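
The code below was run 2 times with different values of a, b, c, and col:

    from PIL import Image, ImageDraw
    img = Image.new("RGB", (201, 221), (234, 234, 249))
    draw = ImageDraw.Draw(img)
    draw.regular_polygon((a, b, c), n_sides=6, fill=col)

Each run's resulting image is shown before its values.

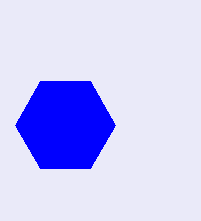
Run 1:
a = 65, b = 125, c = 50, col = 'blue'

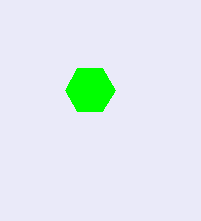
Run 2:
a = 90
b = 90
c = 25
col = 'lime'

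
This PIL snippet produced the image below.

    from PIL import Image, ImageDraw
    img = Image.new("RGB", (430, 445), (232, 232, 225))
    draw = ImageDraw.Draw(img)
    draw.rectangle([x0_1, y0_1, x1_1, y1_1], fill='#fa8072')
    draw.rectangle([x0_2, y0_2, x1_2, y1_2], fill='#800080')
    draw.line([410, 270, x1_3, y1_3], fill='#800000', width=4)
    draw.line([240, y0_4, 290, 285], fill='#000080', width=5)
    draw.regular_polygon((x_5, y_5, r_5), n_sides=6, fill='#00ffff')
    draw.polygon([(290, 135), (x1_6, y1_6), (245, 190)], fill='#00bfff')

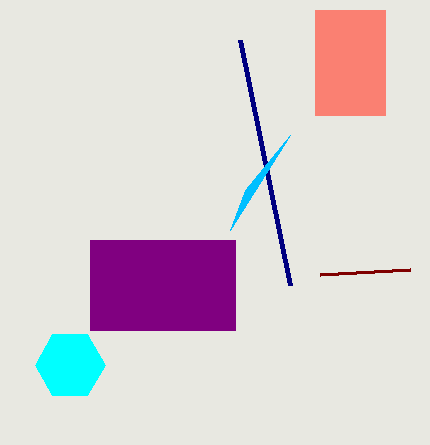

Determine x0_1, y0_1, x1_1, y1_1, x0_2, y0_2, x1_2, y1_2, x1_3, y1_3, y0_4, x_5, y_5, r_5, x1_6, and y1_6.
x0_1 = 315
y0_1 = 10
x1_1 = 385
y1_1 = 115
x0_2 = 90
y0_2 = 240
x1_2 = 235
y1_2 = 330
x1_3 = 320
y1_3 = 275
y0_4 = 40
x_5 = 70
y_5 = 365
r_5 = 35
x1_6 = 230
y1_6 = 230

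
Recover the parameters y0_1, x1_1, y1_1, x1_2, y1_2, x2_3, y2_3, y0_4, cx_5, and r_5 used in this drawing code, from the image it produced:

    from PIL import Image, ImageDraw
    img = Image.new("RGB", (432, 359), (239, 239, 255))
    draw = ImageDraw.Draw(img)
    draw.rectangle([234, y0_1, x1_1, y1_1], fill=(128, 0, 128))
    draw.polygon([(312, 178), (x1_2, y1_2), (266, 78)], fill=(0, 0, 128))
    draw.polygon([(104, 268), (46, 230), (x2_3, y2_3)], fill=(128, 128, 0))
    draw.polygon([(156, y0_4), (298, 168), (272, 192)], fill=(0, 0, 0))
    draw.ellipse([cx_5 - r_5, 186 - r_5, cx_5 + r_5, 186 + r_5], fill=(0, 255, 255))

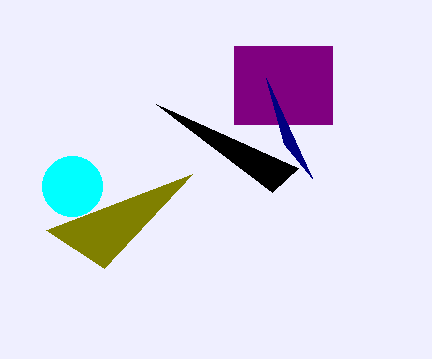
y0_1 = 46; x1_1 = 332; y1_1 = 124; x1_2 = 284; y1_2 = 144; x2_3 = 192; y2_3 = 174; y0_4 = 104; cx_5 = 72; r_5 = 30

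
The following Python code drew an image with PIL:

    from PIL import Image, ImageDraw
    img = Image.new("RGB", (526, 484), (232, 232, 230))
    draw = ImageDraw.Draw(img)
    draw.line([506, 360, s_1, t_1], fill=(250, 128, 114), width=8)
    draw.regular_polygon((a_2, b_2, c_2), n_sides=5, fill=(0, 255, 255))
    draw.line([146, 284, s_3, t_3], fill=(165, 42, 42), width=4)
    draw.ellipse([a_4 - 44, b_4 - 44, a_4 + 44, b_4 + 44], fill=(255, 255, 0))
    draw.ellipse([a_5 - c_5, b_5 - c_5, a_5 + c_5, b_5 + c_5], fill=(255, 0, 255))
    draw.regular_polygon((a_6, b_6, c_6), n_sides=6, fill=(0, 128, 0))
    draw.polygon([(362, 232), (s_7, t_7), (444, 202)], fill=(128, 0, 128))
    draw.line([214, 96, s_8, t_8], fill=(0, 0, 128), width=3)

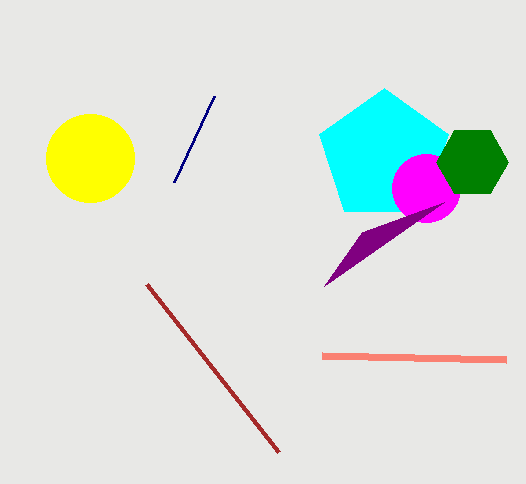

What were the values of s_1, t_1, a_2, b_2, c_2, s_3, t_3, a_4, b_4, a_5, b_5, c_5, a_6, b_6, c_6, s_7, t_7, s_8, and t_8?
s_1 = 322, t_1 = 356, a_2 = 384, b_2 = 156, c_2 = 68, s_3 = 278, t_3 = 452, a_4 = 90, b_4 = 158, a_5 = 426, b_5 = 188, c_5 = 34, a_6 = 472, b_6 = 162, c_6 = 36, s_7 = 324, t_7 = 286, s_8 = 174, t_8 = 182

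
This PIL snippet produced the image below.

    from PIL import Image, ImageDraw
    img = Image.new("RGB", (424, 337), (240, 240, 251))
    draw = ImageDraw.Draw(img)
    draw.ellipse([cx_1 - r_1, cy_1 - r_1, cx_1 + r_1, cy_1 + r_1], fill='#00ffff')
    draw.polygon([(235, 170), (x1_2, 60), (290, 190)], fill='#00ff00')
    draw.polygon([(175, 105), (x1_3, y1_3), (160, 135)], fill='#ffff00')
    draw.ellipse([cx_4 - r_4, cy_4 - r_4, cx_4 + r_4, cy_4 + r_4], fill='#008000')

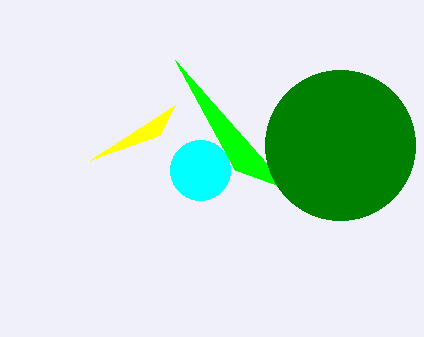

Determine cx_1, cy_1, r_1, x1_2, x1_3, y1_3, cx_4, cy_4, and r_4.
cx_1 = 200, cy_1 = 170, r_1 = 30, x1_2 = 175, x1_3 = 90, y1_3 = 160, cx_4 = 340, cy_4 = 145, r_4 = 75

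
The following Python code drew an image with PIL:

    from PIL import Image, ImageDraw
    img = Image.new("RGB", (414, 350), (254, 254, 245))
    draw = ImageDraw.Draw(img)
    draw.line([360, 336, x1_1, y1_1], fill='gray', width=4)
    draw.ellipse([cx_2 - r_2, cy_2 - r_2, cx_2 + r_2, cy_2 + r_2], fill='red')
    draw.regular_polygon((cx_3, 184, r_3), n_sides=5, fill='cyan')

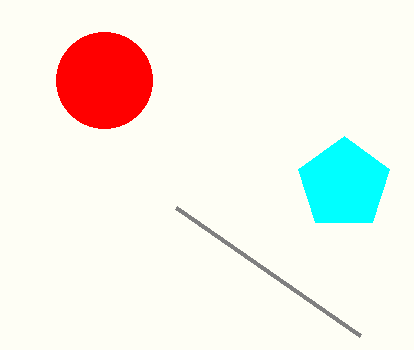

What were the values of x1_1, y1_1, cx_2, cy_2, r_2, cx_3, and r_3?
x1_1 = 176; y1_1 = 208; cx_2 = 104; cy_2 = 80; r_2 = 48; cx_3 = 344; r_3 = 48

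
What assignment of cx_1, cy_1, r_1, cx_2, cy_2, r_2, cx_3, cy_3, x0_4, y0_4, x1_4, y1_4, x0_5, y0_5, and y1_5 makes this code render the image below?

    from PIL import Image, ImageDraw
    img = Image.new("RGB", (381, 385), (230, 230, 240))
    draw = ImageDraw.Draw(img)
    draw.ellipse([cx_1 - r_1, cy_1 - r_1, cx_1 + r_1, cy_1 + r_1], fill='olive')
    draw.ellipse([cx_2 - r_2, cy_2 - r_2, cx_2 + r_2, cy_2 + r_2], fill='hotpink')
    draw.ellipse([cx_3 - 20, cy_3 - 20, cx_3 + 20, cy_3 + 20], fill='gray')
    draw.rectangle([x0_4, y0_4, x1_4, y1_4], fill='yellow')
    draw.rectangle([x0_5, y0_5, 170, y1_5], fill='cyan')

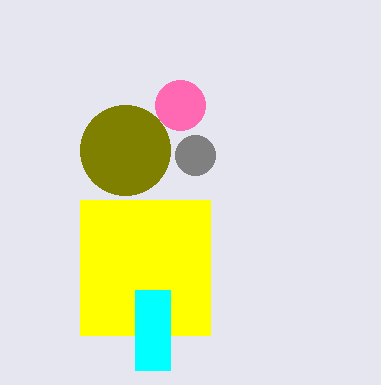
cx_1 = 125, cy_1 = 150, r_1 = 45, cx_2 = 180, cy_2 = 105, r_2 = 25, cx_3 = 195, cy_3 = 155, x0_4 = 80, y0_4 = 200, x1_4 = 210, y1_4 = 335, x0_5 = 135, y0_5 = 290, y1_5 = 370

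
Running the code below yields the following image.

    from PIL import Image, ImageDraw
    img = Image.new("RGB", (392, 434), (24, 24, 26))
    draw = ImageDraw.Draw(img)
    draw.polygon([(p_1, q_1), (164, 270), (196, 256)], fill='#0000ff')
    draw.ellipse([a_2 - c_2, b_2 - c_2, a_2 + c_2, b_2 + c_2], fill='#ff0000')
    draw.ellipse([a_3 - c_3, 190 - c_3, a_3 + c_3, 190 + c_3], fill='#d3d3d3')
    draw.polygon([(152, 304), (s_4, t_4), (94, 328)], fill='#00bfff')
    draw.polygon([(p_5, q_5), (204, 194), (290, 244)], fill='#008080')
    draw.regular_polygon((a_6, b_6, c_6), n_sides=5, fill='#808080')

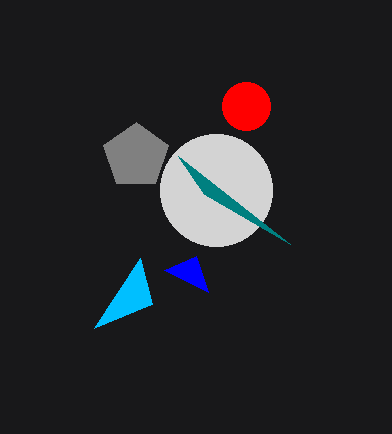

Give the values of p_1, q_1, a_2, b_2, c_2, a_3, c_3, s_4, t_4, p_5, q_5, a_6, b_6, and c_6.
p_1 = 208
q_1 = 292
a_2 = 246
b_2 = 106
c_2 = 24
a_3 = 216
c_3 = 56
s_4 = 140
t_4 = 258
p_5 = 178
q_5 = 156
a_6 = 136
b_6 = 156
c_6 = 34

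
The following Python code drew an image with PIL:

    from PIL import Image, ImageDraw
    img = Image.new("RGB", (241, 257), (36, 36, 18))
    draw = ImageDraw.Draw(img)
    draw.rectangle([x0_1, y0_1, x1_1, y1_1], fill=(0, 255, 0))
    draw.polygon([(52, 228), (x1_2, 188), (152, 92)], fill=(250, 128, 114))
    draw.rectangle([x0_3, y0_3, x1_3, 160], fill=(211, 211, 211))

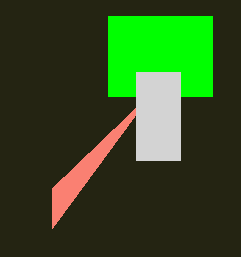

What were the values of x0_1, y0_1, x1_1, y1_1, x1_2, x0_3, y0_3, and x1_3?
x0_1 = 108; y0_1 = 16; x1_1 = 212; y1_1 = 96; x1_2 = 52; x0_3 = 136; y0_3 = 72; x1_3 = 180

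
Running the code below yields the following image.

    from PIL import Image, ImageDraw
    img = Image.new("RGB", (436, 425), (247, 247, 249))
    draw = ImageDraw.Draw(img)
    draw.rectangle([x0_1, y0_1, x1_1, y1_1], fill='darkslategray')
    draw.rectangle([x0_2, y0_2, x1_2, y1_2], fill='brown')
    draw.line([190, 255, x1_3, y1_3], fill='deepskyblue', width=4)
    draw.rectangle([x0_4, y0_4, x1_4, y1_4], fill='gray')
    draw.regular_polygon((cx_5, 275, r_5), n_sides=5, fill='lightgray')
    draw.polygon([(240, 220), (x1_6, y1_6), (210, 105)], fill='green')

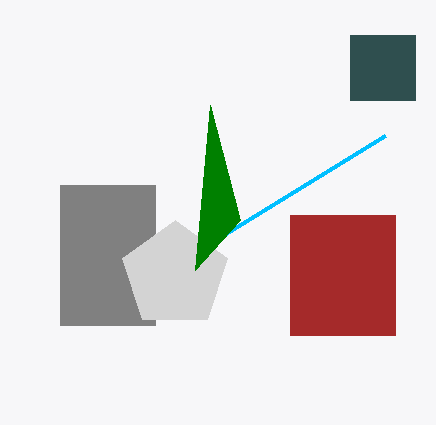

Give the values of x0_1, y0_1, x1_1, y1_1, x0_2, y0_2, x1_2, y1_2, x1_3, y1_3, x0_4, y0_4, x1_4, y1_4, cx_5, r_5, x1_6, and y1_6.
x0_1 = 350, y0_1 = 35, x1_1 = 415, y1_1 = 100, x0_2 = 290, y0_2 = 215, x1_2 = 395, y1_2 = 335, x1_3 = 385, y1_3 = 135, x0_4 = 60, y0_4 = 185, x1_4 = 155, y1_4 = 325, cx_5 = 175, r_5 = 55, x1_6 = 195, y1_6 = 270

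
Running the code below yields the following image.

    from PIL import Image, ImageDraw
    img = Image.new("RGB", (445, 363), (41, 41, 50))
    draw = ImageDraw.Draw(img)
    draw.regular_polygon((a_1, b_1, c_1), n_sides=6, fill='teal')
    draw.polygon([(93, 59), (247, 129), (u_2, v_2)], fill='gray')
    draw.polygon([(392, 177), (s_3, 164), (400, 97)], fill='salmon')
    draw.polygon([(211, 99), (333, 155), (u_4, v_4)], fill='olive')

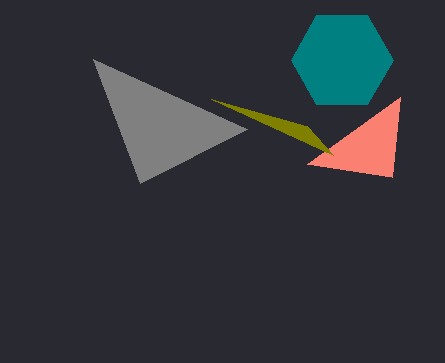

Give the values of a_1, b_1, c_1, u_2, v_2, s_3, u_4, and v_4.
a_1 = 342; b_1 = 60; c_1 = 51; u_2 = 140; v_2 = 183; s_3 = 307; u_4 = 307; v_4 = 126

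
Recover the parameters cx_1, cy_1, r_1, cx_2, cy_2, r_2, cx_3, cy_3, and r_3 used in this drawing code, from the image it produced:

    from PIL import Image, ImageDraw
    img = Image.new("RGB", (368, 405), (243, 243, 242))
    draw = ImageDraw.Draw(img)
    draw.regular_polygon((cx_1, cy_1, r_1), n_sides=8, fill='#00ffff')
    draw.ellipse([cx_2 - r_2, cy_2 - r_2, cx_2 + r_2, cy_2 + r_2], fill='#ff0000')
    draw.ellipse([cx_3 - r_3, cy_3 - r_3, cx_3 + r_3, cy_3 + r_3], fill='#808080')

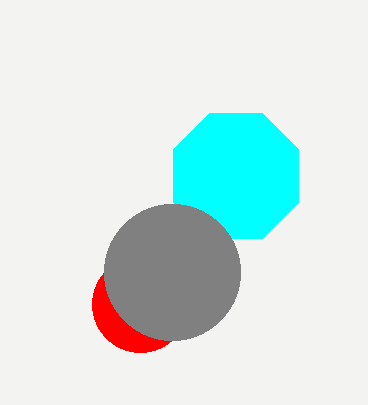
cx_1 = 236, cy_1 = 176, r_1 = 68, cx_2 = 140, cy_2 = 304, r_2 = 48, cx_3 = 172, cy_3 = 272, r_3 = 68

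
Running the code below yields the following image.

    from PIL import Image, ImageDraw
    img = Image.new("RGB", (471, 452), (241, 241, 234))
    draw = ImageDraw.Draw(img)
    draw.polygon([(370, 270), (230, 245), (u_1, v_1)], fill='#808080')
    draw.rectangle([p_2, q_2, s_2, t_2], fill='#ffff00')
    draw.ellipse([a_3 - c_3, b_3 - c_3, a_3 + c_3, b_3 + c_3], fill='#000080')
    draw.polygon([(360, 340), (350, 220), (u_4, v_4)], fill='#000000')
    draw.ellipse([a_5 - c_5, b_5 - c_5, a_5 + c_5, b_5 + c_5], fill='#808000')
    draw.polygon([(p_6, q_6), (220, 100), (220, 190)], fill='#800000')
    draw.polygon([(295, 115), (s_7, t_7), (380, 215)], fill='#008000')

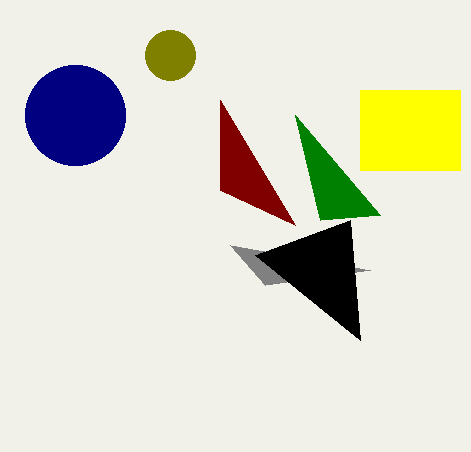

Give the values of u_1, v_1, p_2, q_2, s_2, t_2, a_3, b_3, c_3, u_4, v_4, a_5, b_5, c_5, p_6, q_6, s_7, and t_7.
u_1 = 265; v_1 = 285; p_2 = 360; q_2 = 90; s_2 = 460; t_2 = 170; a_3 = 75; b_3 = 115; c_3 = 50; u_4 = 255; v_4 = 255; a_5 = 170; b_5 = 55; c_5 = 25; p_6 = 295; q_6 = 225; s_7 = 320; t_7 = 220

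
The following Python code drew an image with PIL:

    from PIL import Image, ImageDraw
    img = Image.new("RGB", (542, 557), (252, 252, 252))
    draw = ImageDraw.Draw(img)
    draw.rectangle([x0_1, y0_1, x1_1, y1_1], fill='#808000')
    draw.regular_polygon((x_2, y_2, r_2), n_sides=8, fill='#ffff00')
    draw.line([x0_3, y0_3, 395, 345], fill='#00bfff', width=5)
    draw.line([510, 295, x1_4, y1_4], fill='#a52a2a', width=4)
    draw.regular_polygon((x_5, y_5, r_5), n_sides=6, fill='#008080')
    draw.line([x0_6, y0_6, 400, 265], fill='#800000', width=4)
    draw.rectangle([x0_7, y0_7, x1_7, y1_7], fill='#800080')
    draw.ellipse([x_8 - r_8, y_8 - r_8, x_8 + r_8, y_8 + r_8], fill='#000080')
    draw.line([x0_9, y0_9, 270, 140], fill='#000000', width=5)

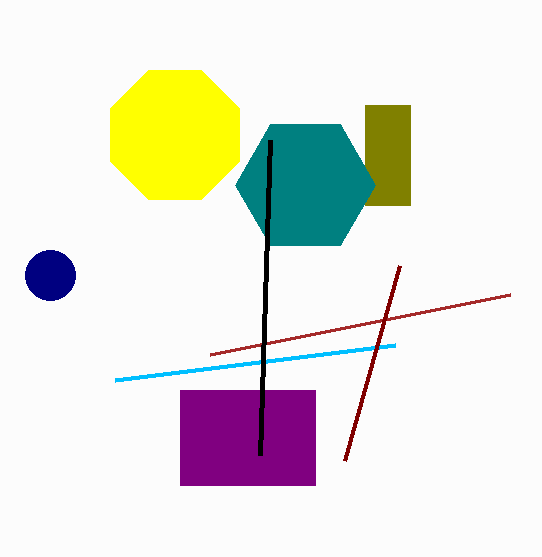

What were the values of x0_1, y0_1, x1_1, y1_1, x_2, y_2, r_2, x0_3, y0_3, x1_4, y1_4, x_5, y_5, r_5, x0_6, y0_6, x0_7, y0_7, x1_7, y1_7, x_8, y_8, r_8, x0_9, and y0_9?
x0_1 = 365; y0_1 = 105; x1_1 = 410; y1_1 = 205; x_2 = 175; y_2 = 135; r_2 = 70; x0_3 = 115; y0_3 = 380; x1_4 = 210; y1_4 = 355; x_5 = 305; y_5 = 185; r_5 = 70; x0_6 = 345; y0_6 = 460; x0_7 = 180; y0_7 = 390; x1_7 = 315; y1_7 = 485; x_8 = 50; y_8 = 275; r_8 = 25; x0_9 = 260; y0_9 = 455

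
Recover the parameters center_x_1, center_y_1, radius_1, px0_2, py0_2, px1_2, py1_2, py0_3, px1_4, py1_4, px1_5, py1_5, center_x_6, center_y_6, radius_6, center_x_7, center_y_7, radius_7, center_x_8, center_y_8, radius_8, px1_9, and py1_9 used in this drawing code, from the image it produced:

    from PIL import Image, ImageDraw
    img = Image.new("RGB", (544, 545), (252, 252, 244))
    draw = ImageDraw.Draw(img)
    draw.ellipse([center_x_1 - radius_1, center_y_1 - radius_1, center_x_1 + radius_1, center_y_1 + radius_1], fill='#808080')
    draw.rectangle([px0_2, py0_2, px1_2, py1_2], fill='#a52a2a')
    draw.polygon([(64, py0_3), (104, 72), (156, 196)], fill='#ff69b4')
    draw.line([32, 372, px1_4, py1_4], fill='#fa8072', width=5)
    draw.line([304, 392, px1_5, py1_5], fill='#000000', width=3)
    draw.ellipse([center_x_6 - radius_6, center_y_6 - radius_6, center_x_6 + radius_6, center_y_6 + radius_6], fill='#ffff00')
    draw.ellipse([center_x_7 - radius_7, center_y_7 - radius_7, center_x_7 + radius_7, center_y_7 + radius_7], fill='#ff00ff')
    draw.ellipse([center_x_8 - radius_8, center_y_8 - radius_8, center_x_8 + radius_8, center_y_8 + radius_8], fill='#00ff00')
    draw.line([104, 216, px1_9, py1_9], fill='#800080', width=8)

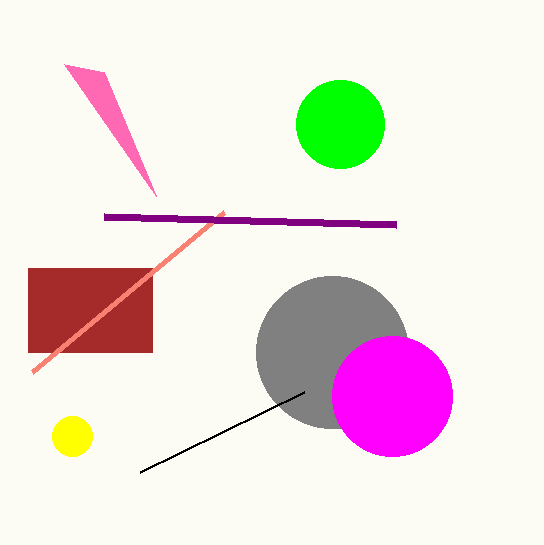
center_x_1 = 332
center_y_1 = 352
radius_1 = 76
px0_2 = 28
py0_2 = 268
px1_2 = 152
py1_2 = 352
py0_3 = 64
px1_4 = 224
py1_4 = 212
px1_5 = 140
py1_5 = 472
center_x_6 = 72
center_y_6 = 436
radius_6 = 20
center_x_7 = 392
center_y_7 = 396
radius_7 = 60
center_x_8 = 340
center_y_8 = 124
radius_8 = 44
px1_9 = 396
py1_9 = 224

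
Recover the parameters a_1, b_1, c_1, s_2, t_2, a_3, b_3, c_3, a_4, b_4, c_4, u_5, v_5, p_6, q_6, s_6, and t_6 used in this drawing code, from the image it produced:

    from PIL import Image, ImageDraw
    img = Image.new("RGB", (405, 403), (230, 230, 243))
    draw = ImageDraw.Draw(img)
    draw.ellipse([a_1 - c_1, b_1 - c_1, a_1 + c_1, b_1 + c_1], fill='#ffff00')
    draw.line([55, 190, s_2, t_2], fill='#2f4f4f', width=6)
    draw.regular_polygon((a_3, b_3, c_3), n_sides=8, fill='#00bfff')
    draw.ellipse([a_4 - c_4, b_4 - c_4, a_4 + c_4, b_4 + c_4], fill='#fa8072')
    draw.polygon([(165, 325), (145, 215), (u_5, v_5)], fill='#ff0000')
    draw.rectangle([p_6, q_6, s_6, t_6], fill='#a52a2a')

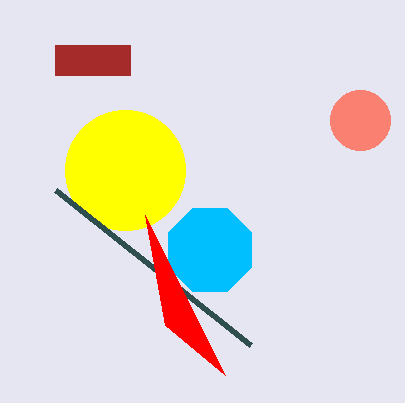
a_1 = 125
b_1 = 170
c_1 = 60
s_2 = 250
t_2 = 345
a_3 = 210
b_3 = 250
c_3 = 45
a_4 = 360
b_4 = 120
c_4 = 30
u_5 = 225
v_5 = 375
p_6 = 55
q_6 = 45
s_6 = 130
t_6 = 75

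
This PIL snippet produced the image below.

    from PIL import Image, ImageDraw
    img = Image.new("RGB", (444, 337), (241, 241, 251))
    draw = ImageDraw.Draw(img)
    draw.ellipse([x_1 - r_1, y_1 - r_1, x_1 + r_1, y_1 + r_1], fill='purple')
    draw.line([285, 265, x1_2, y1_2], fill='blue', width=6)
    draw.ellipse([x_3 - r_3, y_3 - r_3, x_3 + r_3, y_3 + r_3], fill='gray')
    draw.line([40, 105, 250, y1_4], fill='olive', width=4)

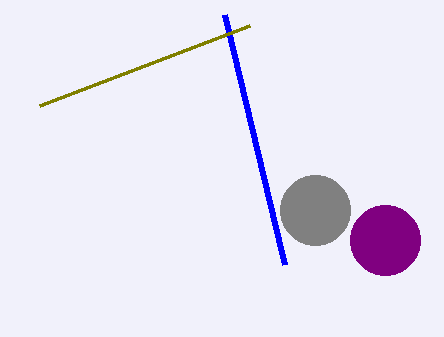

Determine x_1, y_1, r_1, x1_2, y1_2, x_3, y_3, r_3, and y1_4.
x_1 = 385
y_1 = 240
r_1 = 35
x1_2 = 225
y1_2 = 15
x_3 = 315
y_3 = 210
r_3 = 35
y1_4 = 25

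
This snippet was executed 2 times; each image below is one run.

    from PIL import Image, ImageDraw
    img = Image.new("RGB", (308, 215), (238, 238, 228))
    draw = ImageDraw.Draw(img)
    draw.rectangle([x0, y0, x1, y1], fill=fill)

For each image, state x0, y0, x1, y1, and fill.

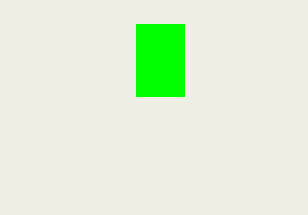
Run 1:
x0 = 136
y0 = 24
x1 = 184
y1 = 96
fill = 'lime'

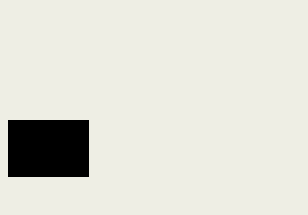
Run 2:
x0 = 8, y0 = 120, x1 = 88, y1 = 176, fill = 'black'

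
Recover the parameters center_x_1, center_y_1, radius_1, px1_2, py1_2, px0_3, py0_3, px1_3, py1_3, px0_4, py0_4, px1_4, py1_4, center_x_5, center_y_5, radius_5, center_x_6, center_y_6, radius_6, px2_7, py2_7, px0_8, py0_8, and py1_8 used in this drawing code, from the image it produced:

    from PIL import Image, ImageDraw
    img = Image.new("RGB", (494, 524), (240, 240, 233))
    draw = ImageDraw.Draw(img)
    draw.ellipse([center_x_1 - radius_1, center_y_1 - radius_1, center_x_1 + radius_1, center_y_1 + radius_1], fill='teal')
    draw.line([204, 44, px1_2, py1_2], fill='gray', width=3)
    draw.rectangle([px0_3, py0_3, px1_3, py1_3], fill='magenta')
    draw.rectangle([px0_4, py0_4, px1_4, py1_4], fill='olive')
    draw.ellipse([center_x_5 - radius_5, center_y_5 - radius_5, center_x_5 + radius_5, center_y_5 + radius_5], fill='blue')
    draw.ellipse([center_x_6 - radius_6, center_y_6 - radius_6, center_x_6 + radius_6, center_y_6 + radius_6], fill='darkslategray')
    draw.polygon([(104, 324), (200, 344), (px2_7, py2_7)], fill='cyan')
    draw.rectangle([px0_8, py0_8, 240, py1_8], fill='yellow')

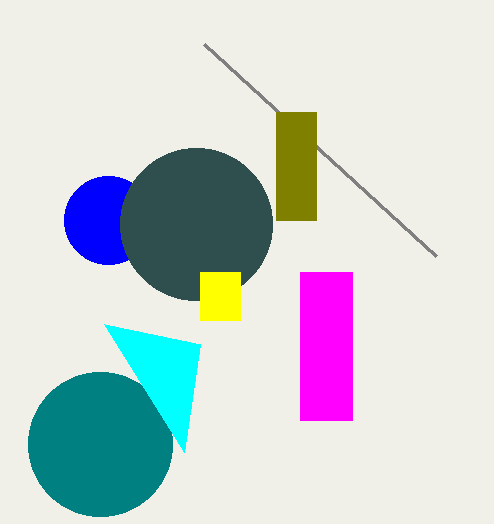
center_x_1 = 100
center_y_1 = 444
radius_1 = 72
px1_2 = 436
py1_2 = 256
px0_3 = 300
py0_3 = 272
px1_3 = 352
py1_3 = 420
px0_4 = 276
py0_4 = 112
px1_4 = 316
py1_4 = 220
center_x_5 = 108
center_y_5 = 220
radius_5 = 44
center_x_6 = 196
center_y_6 = 224
radius_6 = 76
px2_7 = 184
py2_7 = 452
px0_8 = 200
py0_8 = 272
py1_8 = 320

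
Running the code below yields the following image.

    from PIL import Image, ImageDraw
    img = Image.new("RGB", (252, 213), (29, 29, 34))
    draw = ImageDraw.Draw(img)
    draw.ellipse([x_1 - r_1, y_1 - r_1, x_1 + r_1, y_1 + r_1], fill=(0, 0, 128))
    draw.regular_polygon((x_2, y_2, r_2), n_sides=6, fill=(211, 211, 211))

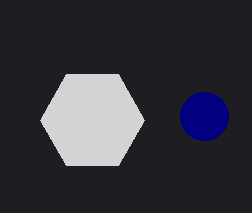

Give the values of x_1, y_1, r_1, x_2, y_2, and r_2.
x_1 = 204
y_1 = 116
r_1 = 24
x_2 = 92
y_2 = 120
r_2 = 52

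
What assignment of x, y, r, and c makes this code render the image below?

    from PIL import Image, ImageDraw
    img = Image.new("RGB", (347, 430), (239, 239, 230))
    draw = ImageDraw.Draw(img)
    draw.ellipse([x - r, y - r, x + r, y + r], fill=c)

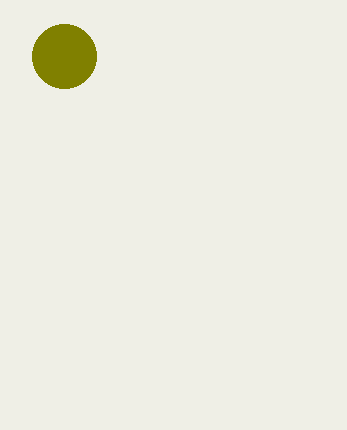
x = 64
y = 56
r = 32
c = 'olive'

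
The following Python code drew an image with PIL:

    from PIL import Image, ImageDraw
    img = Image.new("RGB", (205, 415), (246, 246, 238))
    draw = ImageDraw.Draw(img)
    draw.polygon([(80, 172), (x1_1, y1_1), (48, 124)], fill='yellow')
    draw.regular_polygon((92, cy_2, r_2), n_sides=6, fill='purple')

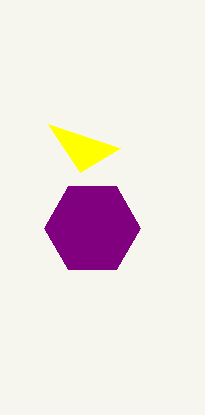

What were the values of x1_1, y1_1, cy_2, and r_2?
x1_1 = 120, y1_1 = 148, cy_2 = 228, r_2 = 48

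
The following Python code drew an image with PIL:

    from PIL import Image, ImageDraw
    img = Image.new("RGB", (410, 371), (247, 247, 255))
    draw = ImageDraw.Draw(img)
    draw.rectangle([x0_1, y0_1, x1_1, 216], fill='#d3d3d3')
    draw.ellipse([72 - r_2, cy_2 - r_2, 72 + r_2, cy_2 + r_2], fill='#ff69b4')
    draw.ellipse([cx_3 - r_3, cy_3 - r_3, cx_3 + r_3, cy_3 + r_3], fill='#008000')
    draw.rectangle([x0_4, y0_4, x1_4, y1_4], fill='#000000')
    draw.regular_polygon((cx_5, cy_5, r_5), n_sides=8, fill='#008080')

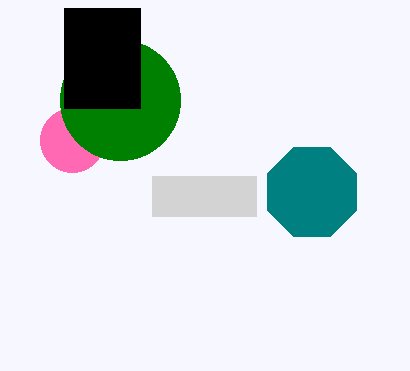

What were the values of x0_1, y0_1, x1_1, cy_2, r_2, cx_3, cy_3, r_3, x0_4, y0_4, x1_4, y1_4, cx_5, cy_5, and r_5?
x0_1 = 152, y0_1 = 176, x1_1 = 256, cy_2 = 140, r_2 = 32, cx_3 = 120, cy_3 = 100, r_3 = 60, x0_4 = 64, y0_4 = 8, x1_4 = 140, y1_4 = 108, cx_5 = 312, cy_5 = 192, r_5 = 48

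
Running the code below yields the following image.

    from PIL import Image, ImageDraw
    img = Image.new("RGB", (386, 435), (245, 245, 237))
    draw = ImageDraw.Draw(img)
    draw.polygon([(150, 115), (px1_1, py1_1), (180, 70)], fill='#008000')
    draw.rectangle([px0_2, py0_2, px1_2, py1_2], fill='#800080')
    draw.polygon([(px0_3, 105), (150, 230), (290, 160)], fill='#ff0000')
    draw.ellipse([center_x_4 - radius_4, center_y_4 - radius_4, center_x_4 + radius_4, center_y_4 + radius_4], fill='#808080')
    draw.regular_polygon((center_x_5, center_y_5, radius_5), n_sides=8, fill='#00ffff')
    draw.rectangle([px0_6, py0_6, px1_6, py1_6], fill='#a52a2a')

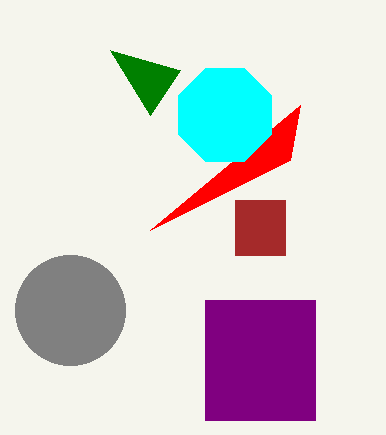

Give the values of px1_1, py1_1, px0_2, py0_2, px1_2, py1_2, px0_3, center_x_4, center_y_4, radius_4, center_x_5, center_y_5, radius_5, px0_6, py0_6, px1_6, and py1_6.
px1_1 = 110, py1_1 = 50, px0_2 = 205, py0_2 = 300, px1_2 = 315, py1_2 = 420, px0_3 = 300, center_x_4 = 70, center_y_4 = 310, radius_4 = 55, center_x_5 = 225, center_y_5 = 115, radius_5 = 50, px0_6 = 235, py0_6 = 200, px1_6 = 285, py1_6 = 255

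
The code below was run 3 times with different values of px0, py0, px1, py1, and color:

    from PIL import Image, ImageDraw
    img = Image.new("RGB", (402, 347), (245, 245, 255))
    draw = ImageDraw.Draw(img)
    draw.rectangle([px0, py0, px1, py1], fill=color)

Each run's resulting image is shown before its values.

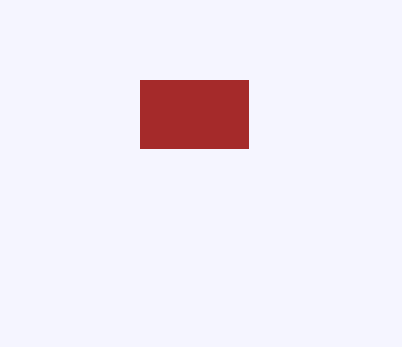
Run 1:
px0 = 140, py0 = 80, px1 = 248, py1 = 148, color = 'brown'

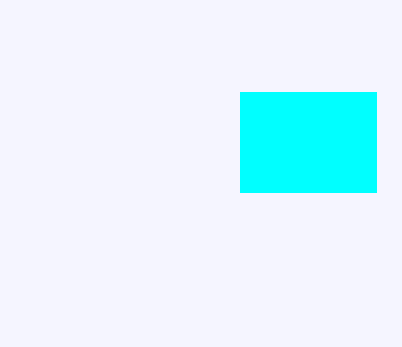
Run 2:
px0 = 240; py0 = 92; px1 = 376; py1 = 192; color = 'cyan'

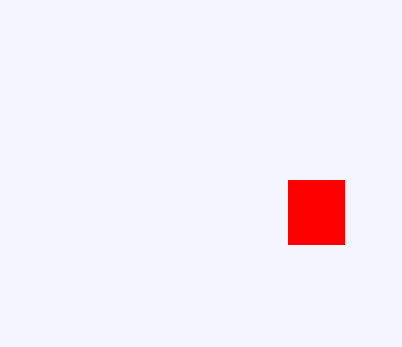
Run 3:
px0 = 288
py0 = 180
px1 = 344
py1 = 244
color = 'red'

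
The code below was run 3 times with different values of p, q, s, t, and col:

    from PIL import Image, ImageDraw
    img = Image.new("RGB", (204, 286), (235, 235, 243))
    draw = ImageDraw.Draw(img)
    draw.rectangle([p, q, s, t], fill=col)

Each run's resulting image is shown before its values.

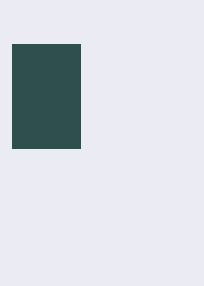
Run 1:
p = 12; q = 44; s = 80; t = 148; col = 'darkslategray'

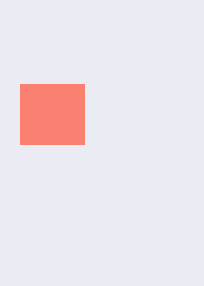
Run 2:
p = 20, q = 84, s = 84, t = 144, col = 'salmon'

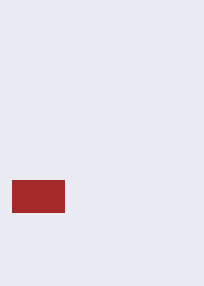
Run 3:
p = 12; q = 180; s = 64; t = 212; col = 'brown'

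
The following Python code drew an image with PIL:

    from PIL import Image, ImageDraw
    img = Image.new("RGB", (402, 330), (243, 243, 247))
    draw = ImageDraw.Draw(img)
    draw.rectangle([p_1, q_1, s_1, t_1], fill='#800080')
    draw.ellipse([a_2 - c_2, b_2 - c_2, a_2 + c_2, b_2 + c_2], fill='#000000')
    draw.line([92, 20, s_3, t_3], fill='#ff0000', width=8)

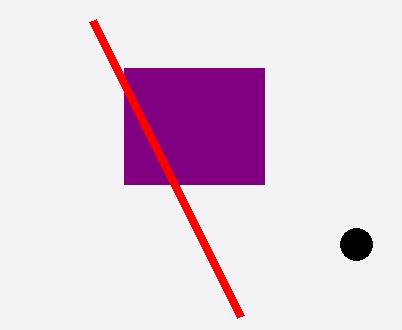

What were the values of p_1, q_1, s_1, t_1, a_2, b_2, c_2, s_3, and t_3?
p_1 = 124; q_1 = 68; s_1 = 264; t_1 = 184; a_2 = 356; b_2 = 244; c_2 = 16; s_3 = 240; t_3 = 316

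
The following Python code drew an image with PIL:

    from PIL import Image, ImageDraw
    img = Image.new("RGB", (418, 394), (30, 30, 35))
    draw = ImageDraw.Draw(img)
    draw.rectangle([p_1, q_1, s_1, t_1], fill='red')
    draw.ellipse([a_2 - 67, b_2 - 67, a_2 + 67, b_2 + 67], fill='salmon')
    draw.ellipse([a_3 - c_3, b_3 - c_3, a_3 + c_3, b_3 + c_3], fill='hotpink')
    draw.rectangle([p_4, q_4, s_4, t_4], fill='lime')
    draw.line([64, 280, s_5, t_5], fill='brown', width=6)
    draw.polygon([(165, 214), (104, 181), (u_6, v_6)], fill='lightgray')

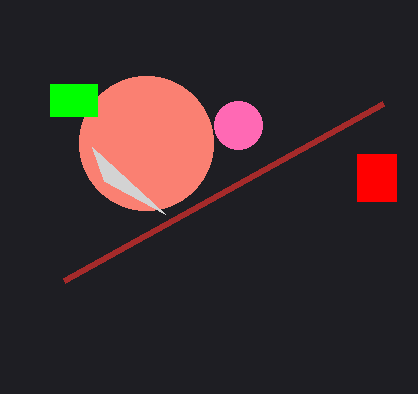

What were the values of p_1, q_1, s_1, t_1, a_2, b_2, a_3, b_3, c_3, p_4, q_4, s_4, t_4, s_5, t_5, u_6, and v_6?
p_1 = 357
q_1 = 154
s_1 = 396
t_1 = 201
a_2 = 146
b_2 = 143
a_3 = 238
b_3 = 125
c_3 = 24
p_4 = 50
q_4 = 84
s_4 = 97
t_4 = 116
s_5 = 383
t_5 = 103
u_6 = 92
v_6 = 147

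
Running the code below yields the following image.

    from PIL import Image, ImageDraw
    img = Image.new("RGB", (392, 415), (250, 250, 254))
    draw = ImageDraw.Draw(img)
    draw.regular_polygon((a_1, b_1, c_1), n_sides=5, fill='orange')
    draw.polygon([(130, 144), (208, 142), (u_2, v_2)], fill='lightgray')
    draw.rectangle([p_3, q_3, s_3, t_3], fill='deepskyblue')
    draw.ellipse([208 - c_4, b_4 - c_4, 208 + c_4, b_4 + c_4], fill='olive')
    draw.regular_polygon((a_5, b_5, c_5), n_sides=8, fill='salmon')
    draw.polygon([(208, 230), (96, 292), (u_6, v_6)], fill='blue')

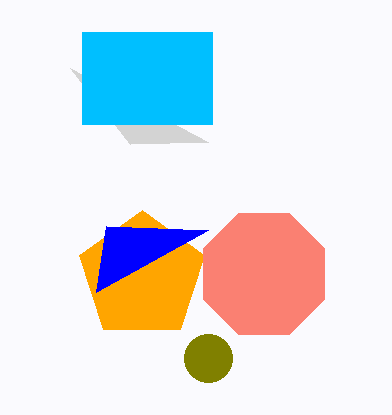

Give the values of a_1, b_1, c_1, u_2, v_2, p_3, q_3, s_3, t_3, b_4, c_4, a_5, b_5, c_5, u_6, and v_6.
a_1 = 142; b_1 = 276; c_1 = 66; u_2 = 70; v_2 = 68; p_3 = 82; q_3 = 32; s_3 = 212; t_3 = 124; b_4 = 358; c_4 = 24; a_5 = 264; b_5 = 274; c_5 = 66; u_6 = 106; v_6 = 226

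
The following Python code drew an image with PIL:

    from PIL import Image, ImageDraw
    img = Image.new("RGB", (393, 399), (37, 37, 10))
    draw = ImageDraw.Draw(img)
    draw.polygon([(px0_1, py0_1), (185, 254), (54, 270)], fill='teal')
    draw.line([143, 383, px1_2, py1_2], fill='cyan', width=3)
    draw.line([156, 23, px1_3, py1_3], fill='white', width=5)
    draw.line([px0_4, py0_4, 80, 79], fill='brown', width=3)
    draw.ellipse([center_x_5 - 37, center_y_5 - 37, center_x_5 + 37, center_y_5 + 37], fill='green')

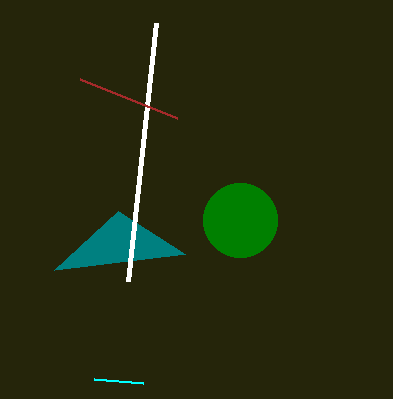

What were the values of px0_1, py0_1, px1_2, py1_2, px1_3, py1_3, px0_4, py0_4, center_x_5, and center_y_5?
px0_1 = 118
py0_1 = 211
px1_2 = 94
py1_2 = 379
px1_3 = 128
py1_3 = 281
px0_4 = 177
py0_4 = 118
center_x_5 = 240
center_y_5 = 220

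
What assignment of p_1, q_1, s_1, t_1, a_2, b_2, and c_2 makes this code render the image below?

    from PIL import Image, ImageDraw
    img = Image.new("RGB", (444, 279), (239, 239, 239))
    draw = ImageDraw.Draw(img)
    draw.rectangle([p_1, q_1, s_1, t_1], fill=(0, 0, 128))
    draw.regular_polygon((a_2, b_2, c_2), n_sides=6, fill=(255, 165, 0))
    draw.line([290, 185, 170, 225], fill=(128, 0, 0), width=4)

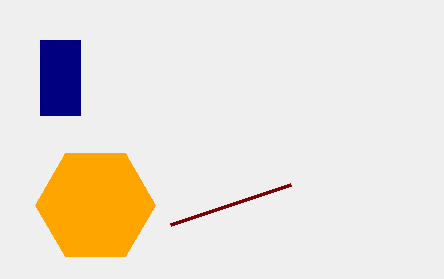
p_1 = 40; q_1 = 40; s_1 = 80; t_1 = 115; a_2 = 95; b_2 = 205; c_2 = 60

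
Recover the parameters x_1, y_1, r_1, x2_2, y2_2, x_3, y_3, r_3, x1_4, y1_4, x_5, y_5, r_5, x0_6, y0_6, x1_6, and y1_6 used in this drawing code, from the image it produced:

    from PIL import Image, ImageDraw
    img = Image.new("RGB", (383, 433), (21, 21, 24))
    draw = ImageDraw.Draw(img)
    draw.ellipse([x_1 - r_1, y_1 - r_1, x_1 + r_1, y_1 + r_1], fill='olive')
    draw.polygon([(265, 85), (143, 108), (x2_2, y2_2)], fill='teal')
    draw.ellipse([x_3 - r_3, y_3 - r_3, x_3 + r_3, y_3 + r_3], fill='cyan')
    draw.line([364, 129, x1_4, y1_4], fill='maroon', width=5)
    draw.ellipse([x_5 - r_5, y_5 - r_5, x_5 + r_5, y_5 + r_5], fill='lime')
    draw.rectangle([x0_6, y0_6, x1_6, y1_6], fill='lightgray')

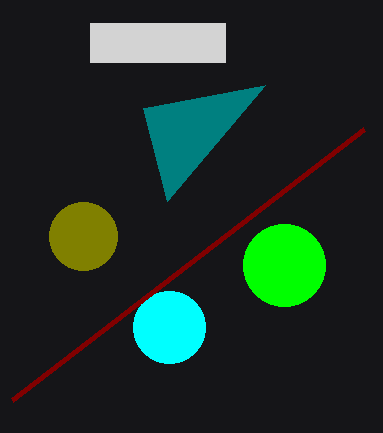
x_1 = 83; y_1 = 236; r_1 = 34; x2_2 = 167; y2_2 = 201; x_3 = 169; y_3 = 327; r_3 = 36; x1_4 = 12; y1_4 = 400; x_5 = 284; y_5 = 265; r_5 = 41; x0_6 = 90; y0_6 = 23; x1_6 = 225; y1_6 = 62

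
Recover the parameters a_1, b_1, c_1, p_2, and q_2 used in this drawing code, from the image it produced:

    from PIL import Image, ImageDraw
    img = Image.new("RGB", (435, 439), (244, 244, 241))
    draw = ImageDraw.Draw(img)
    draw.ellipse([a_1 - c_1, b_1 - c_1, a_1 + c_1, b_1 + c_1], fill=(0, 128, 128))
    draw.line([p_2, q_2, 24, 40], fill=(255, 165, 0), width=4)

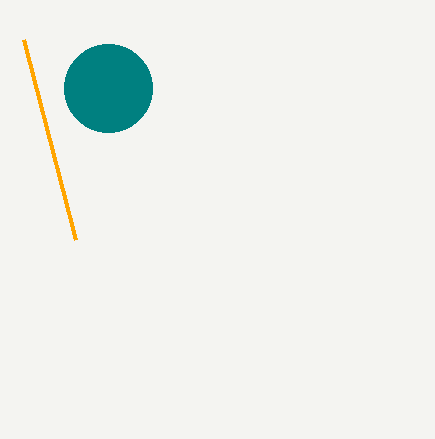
a_1 = 108
b_1 = 88
c_1 = 44
p_2 = 76
q_2 = 240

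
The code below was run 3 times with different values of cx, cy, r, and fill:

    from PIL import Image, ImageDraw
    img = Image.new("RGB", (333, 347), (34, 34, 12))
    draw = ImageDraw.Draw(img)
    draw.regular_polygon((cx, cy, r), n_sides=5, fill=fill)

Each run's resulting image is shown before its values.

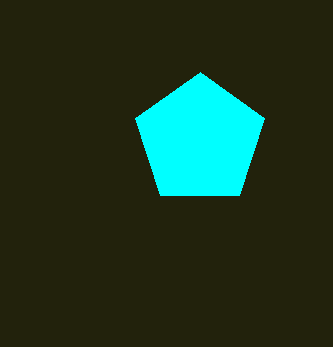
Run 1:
cx = 200; cy = 140; r = 68; fill = 'cyan'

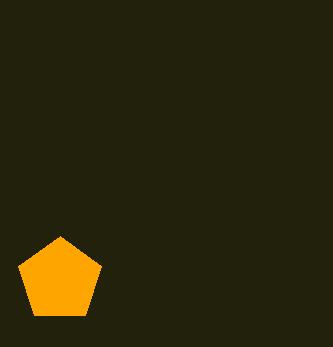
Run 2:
cx = 60; cy = 280; r = 44; fill = 'orange'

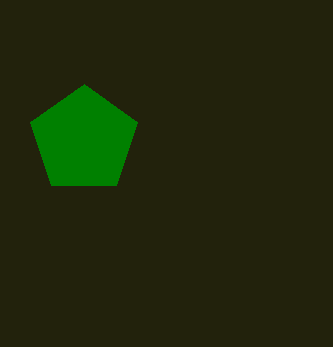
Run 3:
cx = 84; cy = 140; r = 56; fill = 'green'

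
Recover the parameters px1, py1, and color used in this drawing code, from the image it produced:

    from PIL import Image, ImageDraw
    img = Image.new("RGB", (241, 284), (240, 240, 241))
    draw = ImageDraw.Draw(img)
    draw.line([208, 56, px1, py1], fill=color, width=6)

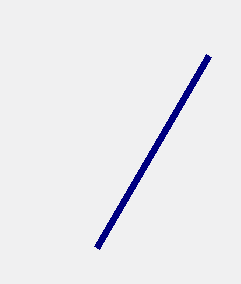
px1 = 96
py1 = 248
color = 'navy'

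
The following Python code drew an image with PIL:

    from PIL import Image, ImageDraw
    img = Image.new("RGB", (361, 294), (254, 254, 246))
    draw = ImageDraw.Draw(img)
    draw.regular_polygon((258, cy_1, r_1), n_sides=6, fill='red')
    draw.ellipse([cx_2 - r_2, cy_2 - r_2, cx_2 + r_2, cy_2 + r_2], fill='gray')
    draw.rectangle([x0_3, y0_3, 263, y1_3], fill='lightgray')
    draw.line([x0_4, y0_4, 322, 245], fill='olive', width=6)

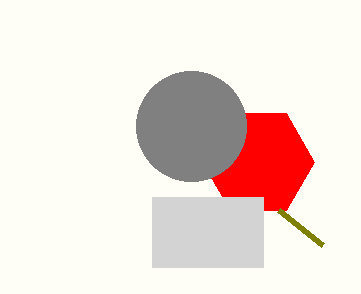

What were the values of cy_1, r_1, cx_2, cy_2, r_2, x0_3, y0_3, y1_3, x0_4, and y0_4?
cy_1 = 162; r_1 = 56; cx_2 = 191; cy_2 = 126; r_2 = 55; x0_3 = 152; y0_3 = 197; y1_3 = 267; x0_4 = 278; y0_4 = 210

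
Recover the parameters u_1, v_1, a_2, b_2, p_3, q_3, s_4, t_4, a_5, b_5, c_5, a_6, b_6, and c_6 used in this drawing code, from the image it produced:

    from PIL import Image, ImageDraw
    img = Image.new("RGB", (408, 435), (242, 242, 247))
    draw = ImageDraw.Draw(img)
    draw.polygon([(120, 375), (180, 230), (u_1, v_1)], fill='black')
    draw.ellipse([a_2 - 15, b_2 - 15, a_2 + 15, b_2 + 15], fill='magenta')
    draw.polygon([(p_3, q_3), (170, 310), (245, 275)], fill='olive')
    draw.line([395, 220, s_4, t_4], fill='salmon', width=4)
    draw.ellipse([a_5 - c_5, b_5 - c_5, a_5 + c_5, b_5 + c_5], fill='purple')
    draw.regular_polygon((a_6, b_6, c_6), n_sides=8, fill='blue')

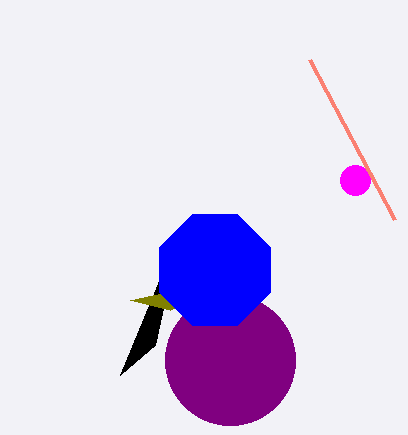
u_1 = 155, v_1 = 345, a_2 = 355, b_2 = 180, p_3 = 130, q_3 = 300, s_4 = 310, t_4 = 60, a_5 = 230, b_5 = 360, c_5 = 65, a_6 = 215, b_6 = 270, c_6 = 60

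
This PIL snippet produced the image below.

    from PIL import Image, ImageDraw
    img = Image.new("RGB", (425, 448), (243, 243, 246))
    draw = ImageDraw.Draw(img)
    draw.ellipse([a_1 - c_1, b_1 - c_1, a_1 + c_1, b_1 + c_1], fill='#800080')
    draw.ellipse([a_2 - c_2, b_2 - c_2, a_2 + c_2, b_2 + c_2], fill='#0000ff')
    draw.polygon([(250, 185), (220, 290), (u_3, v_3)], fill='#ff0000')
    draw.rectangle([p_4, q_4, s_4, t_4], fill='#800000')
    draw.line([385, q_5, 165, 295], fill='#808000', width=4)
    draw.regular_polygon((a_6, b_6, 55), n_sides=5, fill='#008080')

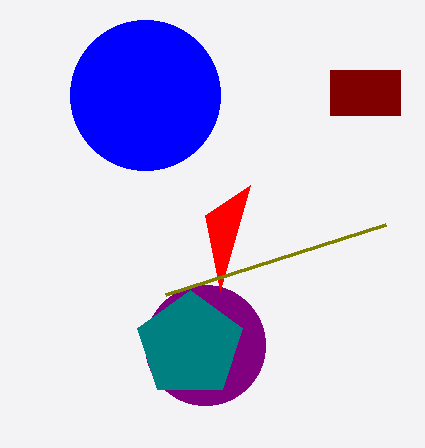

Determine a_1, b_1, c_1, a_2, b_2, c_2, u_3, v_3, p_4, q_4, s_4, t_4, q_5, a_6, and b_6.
a_1 = 205; b_1 = 345; c_1 = 60; a_2 = 145; b_2 = 95; c_2 = 75; u_3 = 205; v_3 = 215; p_4 = 330; q_4 = 70; s_4 = 400; t_4 = 115; q_5 = 225; a_6 = 190; b_6 = 345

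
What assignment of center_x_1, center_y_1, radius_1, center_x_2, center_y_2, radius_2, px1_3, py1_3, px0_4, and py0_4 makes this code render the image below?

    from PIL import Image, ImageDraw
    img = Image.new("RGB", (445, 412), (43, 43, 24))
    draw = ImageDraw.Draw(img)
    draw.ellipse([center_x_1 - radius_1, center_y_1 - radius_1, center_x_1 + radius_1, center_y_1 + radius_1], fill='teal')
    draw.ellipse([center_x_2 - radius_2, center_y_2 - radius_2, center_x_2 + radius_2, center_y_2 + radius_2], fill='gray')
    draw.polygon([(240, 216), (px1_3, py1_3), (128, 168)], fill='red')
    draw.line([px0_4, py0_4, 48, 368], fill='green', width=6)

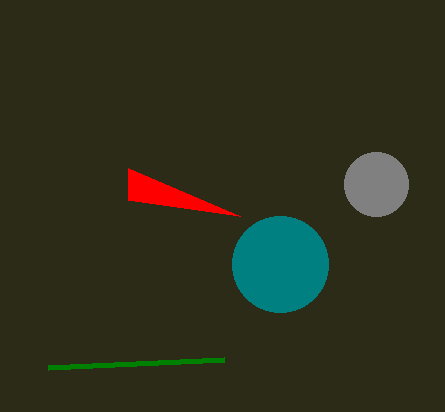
center_x_1 = 280; center_y_1 = 264; radius_1 = 48; center_x_2 = 376; center_y_2 = 184; radius_2 = 32; px1_3 = 128; py1_3 = 200; px0_4 = 224; py0_4 = 360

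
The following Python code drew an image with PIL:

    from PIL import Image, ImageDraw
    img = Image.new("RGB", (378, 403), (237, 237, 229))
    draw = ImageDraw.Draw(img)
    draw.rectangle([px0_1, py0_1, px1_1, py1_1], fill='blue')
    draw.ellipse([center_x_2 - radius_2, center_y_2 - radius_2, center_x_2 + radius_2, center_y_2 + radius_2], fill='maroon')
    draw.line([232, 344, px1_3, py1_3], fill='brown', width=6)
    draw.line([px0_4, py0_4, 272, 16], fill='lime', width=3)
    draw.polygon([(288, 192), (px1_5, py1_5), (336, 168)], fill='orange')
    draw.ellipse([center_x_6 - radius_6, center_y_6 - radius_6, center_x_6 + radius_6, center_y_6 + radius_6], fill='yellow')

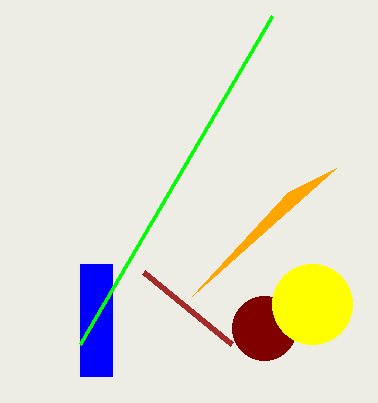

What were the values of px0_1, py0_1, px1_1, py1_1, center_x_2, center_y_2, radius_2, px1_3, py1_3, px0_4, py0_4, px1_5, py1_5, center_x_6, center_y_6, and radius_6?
px0_1 = 80
py0_1 = 264
px1_1 = 112
py1_1 = 376
center_x_2 = 264
center_y_2 = 328
radius_2 = 32
px1_3 = 144
py1_3 = 272
px0_4 = 80
py0_4 = 344
px1_5 = 192
py1_5 = 296
center_x_6 = 312
center_y_6 = 304
radius_6 = 40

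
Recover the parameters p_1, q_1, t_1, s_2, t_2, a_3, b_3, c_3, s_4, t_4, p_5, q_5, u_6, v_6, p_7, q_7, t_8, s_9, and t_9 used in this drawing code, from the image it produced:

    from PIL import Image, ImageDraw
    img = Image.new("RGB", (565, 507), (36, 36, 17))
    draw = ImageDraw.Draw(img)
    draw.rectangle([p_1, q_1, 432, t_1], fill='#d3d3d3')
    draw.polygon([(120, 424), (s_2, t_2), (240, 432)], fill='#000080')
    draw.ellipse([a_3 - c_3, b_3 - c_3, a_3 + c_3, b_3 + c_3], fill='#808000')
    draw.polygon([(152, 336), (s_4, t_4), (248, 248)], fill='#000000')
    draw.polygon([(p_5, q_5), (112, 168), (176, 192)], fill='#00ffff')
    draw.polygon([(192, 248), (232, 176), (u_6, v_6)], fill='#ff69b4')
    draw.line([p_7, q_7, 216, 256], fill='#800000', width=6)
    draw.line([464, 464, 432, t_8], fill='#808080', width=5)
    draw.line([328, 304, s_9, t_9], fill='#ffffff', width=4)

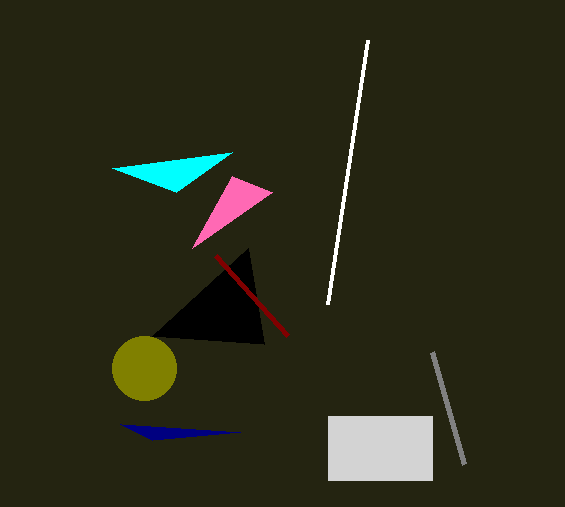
p_1 = 328; q_1 = 416; t_1 = 480; s_2 = 152; t_2 = 440; a_3 = 144; b_3 = 368; c_3 = 32; s_4 = 264; t_4 = 344; p_5 = 232; q_5 = 152; u_6 = 272; v_6 = 192; p_7 = 288; q_7 = 336; t_8 = 352; s_9 = 368; t_9 = 40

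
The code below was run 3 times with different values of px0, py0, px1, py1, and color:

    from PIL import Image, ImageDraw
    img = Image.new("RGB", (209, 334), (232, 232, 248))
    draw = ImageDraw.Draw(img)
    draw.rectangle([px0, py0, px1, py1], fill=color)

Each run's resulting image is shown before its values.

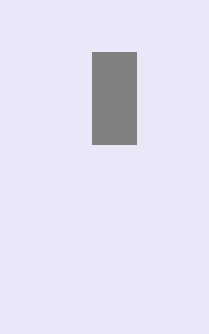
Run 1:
px0 = 92, py0 = 52, px1 = 136, py1 = 144, color = 'gray'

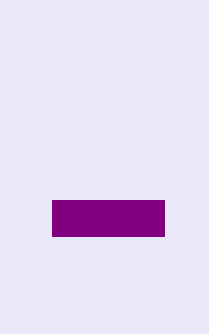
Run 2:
px0 = 52
py0 = 200
px1 = 164
py1 = 236
color = 'purple'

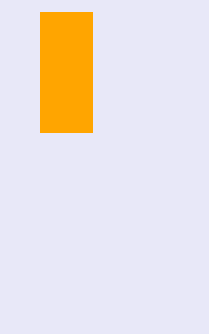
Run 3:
px0 = 40; py0 = 12; px1 = 92; py1 = 132; color = 'orange'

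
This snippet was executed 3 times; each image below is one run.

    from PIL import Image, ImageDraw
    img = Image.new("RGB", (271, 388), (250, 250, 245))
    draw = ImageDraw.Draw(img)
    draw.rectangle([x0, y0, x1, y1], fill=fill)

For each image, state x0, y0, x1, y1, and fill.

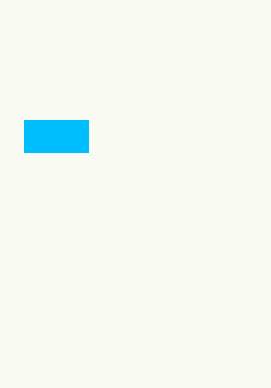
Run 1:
x0 = 24
y0 = 120
x1 = 88
y1 = 152
fill = 'deepskyblue'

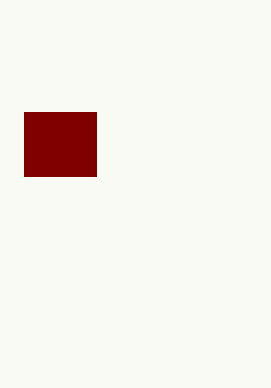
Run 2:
x0 = 24; y0 = 112; x1 = 96; y1 = 176; fill = 'maroon'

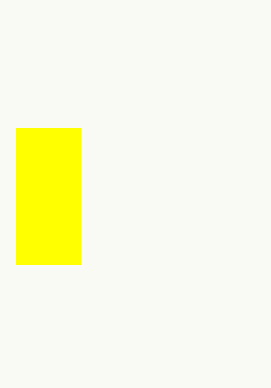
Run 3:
x0 = 16, y0 = 128, x1 = 80, y1 = 264, fill = 'yellow'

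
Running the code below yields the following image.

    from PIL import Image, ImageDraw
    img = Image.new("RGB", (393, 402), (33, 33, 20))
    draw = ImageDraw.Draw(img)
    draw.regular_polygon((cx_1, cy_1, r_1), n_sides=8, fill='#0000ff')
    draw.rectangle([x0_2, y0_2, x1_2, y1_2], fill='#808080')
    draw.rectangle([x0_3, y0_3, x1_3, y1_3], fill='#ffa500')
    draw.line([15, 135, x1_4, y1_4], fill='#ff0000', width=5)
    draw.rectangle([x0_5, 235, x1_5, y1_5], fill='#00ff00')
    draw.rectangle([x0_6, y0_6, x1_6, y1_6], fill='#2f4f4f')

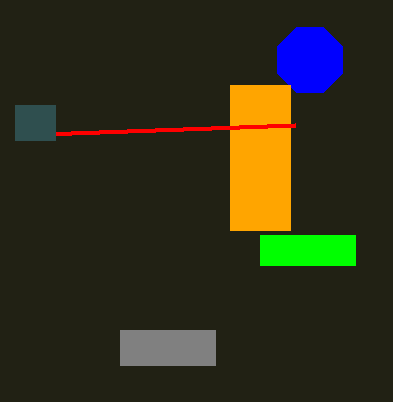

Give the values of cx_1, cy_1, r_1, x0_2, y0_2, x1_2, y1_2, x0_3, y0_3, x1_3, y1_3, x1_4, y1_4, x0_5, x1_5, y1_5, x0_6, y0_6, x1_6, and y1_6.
cx_1 = 310
cy_1 = 60
r_1 = 35
x0_2 = 120
y0_2 = 330
x1_2 = 215
y1_2 = 365
x0_3 = 230
y0_3 = 85
x1_3 = 290
y1_3 = 230
x1_4 = 295
y1_4 = 125
x0_5 = 260
x1_5 = 355
y1_5 = 265
x0_6 = 15
y0_6 = 105
x1_6 = 55
y1_6 = 140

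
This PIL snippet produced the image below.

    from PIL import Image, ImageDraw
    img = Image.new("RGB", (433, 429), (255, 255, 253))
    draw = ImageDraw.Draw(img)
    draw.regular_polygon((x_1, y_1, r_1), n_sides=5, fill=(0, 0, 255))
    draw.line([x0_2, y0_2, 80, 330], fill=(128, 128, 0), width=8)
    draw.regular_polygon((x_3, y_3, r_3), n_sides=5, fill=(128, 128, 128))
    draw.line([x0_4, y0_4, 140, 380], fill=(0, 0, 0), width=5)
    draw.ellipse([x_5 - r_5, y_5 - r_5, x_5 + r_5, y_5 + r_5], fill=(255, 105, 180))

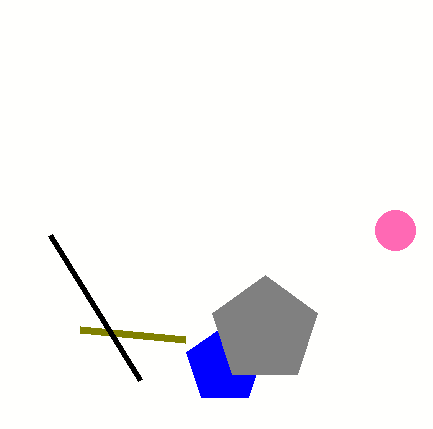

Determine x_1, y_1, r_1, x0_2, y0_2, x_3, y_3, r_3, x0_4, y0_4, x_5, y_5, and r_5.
x_1 = 225
y_1 = 365
r_1 = 40
x0_2 = 185
y0_2 = 340
x_3 = 265
y_3 = 330
r_3 = 55
x0_4 = 50
y0_4 = 235
x_5 = 395
y_5 = 230
r_5 = 20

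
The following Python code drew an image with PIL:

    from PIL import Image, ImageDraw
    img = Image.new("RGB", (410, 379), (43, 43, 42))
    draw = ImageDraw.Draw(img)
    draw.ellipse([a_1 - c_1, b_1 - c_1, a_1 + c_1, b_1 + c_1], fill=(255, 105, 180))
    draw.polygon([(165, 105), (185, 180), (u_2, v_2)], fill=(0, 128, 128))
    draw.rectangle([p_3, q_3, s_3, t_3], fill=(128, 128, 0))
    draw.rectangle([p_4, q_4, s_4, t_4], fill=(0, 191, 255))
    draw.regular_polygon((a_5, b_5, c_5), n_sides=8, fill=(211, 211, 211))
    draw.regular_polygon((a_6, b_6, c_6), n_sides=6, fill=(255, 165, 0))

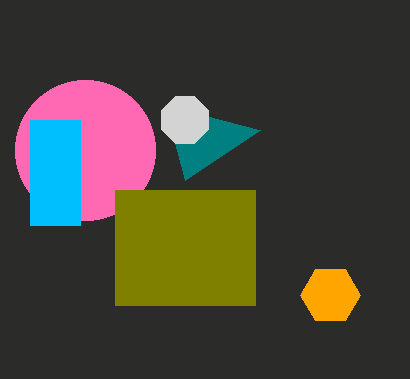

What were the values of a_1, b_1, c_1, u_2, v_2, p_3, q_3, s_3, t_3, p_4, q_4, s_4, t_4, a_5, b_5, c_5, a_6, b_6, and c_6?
a_1 = 85; b_1 = 150; c_1 = 70; u_2 = 260; v_2 = 130; p_3 = 115; q_3 = 190; s_3 = 255; t_3 = 305; p_4 = 30; q_4 = 120; s_4 = 80; t_4 = 225; a_5 = 185; b_5 = 120; c_5 = 25; a_6 = 330; b_6 = 295; c_6 = 30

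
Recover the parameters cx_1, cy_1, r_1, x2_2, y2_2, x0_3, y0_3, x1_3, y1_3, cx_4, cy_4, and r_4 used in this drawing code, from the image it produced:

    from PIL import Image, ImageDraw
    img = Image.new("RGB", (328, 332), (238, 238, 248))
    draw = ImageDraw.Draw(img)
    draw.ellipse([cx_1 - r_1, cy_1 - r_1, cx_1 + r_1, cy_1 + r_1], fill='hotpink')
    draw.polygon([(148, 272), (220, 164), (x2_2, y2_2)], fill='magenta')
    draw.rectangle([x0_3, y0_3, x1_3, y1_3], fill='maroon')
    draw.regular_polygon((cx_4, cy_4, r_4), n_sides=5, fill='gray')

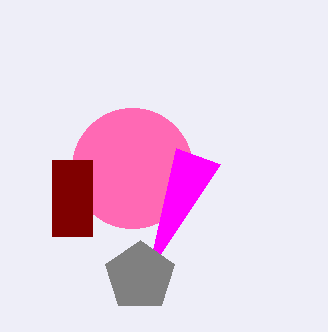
cx_1 = 132, cy_1 = 168, r_1 = 60, x2_2 = 176, y2_2 = 148, x0_3 = 52, y0_3 = 160, x1_3 = 92, y1_3 = 236, cx_4 = 140, cy_4 = 276, r_4 = 36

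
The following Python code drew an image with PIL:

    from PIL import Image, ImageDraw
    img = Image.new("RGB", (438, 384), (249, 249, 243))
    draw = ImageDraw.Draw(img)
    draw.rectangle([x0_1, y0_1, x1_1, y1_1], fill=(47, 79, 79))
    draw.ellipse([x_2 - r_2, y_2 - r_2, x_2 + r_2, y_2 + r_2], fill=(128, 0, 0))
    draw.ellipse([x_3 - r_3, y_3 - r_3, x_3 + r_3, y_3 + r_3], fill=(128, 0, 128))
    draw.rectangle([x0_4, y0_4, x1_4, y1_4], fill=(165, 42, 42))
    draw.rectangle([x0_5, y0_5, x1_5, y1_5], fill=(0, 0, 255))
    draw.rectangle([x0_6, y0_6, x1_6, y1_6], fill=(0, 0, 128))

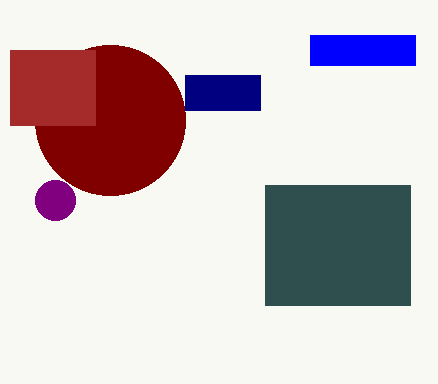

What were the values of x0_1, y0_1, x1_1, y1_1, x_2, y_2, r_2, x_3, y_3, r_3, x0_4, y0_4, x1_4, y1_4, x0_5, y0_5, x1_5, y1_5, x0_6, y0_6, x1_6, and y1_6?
x0_1 = 265
y0_1 = 185
x1_1 = 410
y1_1 = 305
x_2 = 110
y_2 = 120
r_2 = 75
x_3 = 55
y_3 = 200
r_3 = 20
x0_4 = 10
y0_4 = 50
x1_4 = 95
y1_4 = 125
x0_5 = 310
y0_5 = 35
x1_5 = 415
y1_5 = 65
x0_6 = 185
y0_6 = 75
x1_6 = 260
y1_6 = 110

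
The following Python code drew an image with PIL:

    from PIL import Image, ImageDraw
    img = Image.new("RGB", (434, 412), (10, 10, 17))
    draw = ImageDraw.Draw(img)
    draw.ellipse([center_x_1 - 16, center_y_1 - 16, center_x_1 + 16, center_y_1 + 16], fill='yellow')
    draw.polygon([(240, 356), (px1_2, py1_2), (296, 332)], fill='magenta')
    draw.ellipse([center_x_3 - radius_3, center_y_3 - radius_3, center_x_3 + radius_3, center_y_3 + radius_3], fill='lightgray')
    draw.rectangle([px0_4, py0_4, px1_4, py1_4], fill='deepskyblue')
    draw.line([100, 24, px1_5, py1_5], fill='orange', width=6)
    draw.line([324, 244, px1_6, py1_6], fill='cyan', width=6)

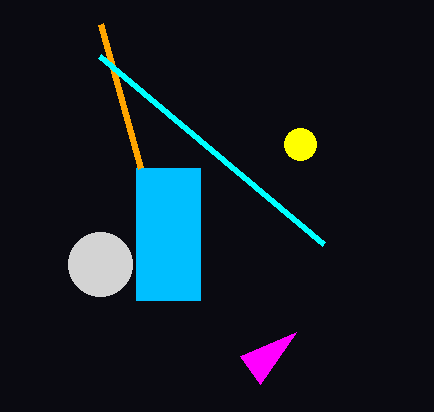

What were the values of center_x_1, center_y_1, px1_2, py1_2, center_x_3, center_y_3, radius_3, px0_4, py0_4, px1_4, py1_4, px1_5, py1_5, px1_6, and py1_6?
center_x_1 = 300
center_y_1 = 144
px1_2 = 260
py1_2 = 384
center_x_3 = 100
center_y_3 = 264
radius_3 = 32
px0_4 = 136
py0_4 = 168
px1_4 = 200
py1_4 = 300
px1_5 = 140
py1_5 = 168
px1_6 = 100
py1_6 = 56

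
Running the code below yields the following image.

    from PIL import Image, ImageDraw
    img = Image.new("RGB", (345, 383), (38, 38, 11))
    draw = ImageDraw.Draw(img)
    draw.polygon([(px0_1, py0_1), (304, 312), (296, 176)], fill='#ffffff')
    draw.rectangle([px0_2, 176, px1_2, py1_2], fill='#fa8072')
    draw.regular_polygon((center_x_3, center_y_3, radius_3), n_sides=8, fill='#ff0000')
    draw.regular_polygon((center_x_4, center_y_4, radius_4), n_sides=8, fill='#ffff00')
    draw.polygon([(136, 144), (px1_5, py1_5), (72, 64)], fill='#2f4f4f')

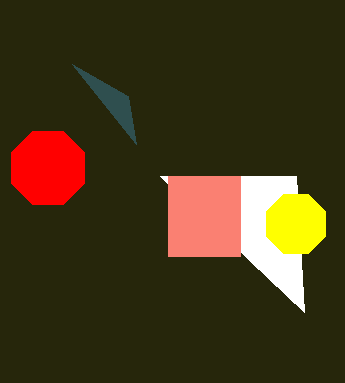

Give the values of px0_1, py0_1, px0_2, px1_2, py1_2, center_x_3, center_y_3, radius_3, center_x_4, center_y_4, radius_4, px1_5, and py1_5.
px0_1 = 160
py0_1 = 176
px0_2 = 168
px1_2 = 240
py1_2 = 256
center_x_3 = 48
center_y_3 = 168
radius_3 = 40
center_x_4 = 296
center_y_4 = 224
radius_4 = 32
px1_5 = 128
py1_5 = 96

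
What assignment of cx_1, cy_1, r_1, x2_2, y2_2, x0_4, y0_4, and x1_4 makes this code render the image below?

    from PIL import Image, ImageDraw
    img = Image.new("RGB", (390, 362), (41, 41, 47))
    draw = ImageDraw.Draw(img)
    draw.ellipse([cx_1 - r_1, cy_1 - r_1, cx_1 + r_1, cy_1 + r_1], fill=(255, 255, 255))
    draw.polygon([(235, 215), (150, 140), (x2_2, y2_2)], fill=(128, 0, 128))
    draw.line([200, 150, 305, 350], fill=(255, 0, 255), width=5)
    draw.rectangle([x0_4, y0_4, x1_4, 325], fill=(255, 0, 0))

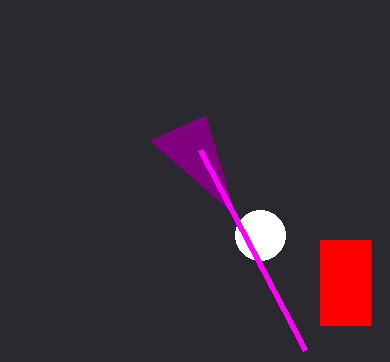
cx_1 = 260; cy_1 = 235; r_1 = 25; x2_2 = 205; y2_2 = 115; x0_4 = 320; y0_4 = 240; x1_4 = 370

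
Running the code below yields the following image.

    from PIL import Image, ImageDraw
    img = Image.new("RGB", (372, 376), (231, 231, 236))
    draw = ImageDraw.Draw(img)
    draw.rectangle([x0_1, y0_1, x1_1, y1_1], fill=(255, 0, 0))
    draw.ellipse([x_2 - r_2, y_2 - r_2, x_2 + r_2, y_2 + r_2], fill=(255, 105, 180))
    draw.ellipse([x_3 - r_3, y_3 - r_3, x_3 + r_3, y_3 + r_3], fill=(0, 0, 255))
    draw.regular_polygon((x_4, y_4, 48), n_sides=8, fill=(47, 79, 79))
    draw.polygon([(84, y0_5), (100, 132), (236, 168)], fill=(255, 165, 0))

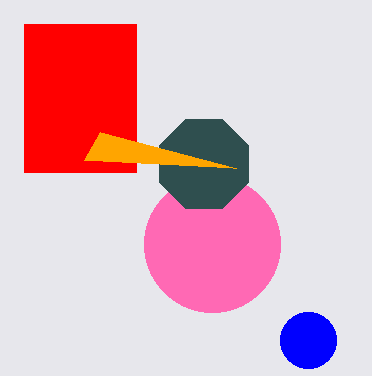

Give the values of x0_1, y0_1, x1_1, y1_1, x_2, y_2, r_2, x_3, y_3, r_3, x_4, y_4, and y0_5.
x0_1 = 24; y0_1 = 24; x1_1 = 136; y1_1 = 172; x_2 = 212; y_2 = 244; r_2 = 68; x_3 = 308; y_3 = 340; r_3 = 28; x_4 = 204; y_4 = 164; y0_5 = 160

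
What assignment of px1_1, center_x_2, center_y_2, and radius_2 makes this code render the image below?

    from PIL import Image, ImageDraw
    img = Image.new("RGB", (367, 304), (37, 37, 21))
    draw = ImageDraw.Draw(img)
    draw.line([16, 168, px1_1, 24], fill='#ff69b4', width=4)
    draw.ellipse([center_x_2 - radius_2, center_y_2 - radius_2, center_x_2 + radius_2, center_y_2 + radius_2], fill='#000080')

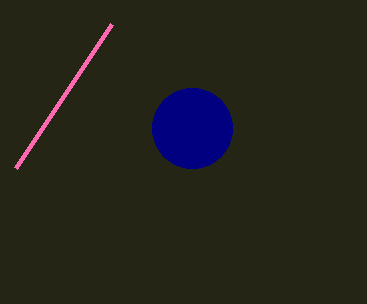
px1_1 = 112, center_x_2 = 192, center_y_2 = 128, radius_2 = 40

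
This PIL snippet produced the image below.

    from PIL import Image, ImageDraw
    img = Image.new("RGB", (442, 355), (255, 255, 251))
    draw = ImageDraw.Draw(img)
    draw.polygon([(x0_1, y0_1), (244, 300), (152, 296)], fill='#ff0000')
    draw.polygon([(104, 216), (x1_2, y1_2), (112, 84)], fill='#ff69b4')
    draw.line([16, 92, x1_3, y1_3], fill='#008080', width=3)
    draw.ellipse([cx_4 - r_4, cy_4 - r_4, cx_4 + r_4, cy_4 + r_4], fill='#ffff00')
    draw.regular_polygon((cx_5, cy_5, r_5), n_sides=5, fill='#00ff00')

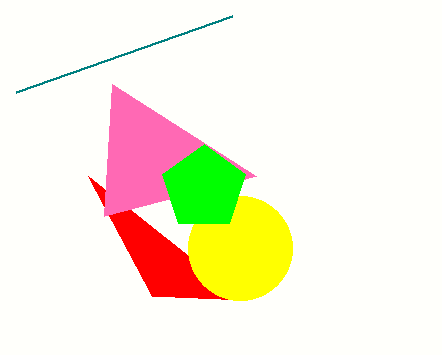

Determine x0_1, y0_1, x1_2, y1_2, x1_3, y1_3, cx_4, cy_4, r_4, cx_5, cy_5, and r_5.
x0_1 = 88, y0_1 = 176, x1_2 = 256, y1_2 = 176, x1_3 = 232, y1_3 = 16, cx_4 = 240, cy_4 = 248, r_4 = 52, cx_5 = 204, cy_5 = 188, r_5 = 44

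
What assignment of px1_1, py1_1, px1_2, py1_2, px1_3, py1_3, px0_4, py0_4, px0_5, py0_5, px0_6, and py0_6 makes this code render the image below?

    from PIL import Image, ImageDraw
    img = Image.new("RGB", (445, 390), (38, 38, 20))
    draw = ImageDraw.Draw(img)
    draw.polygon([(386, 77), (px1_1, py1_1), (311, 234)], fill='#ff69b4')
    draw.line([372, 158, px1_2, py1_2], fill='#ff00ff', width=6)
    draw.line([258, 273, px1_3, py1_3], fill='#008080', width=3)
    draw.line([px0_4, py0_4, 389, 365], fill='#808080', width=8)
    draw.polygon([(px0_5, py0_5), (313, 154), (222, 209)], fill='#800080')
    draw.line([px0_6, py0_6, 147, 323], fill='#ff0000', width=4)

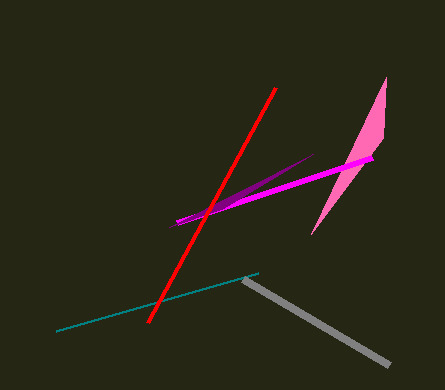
px1_1 = 383
py1_1 = 138
px1_2 = 177
py1_2 = 223
px1_3 = 56
py1_3 = 331
px0_4 = 243
py0_4 = 279
px0_5 = 169
py0_5 = 227
px0_6 = 275
py0_6 = 88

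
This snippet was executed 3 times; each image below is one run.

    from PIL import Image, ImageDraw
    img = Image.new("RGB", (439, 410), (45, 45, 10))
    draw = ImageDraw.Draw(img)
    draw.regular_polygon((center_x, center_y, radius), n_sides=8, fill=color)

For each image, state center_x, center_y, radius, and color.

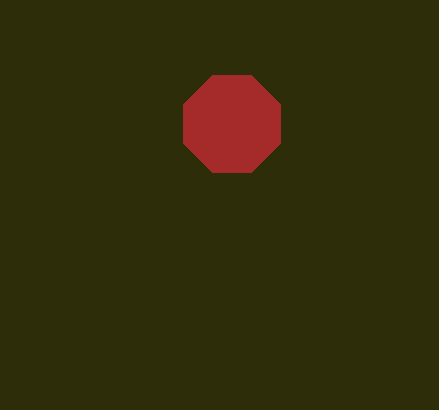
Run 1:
center_x = 232; center_y = 124; radius = 52; color = 'brown'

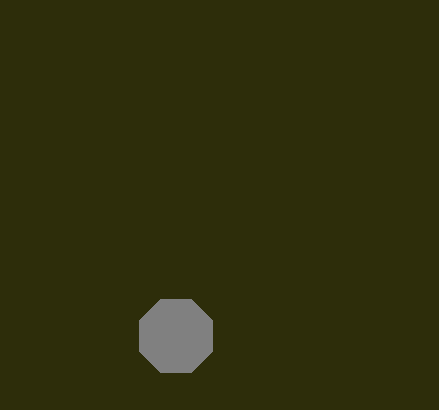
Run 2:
center_x = 176, center_y = 336, radius = 40, color = 'gray'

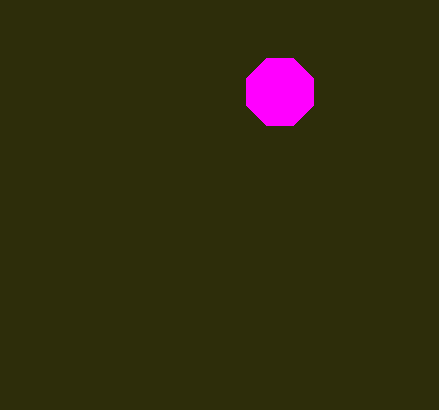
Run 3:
center_x = 280
center_y = 92
radius = 36
color = 'magenta'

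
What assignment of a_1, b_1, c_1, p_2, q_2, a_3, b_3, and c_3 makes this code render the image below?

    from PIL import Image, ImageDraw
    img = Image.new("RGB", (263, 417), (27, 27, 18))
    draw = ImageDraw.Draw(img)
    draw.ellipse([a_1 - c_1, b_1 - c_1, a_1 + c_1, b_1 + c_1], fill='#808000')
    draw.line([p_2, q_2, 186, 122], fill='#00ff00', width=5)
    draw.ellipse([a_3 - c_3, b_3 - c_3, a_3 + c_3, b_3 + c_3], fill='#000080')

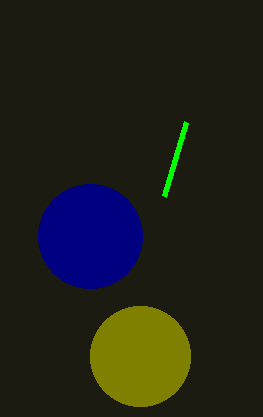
a_1 = 140, b_1 = 356, c_1 = 50, p_2 = 164, q_2 = 196, a_3 = 90, b_3 = 236, c_3 = 52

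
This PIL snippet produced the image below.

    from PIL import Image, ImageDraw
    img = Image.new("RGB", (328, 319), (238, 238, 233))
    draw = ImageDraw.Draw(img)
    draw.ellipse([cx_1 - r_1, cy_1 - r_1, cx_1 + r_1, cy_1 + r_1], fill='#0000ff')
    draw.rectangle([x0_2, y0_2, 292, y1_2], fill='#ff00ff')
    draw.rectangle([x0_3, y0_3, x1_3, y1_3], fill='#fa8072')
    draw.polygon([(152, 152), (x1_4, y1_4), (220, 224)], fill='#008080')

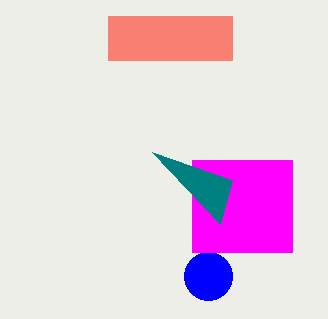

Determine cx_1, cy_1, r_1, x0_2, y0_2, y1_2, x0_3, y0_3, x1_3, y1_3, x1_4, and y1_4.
cx_1 = 208
cy_1 = 276
r_1 = 24
x0_2 = 192
y0_2 = 160
y1_2 = 252
x0_3 = 108
y0_3 = 16
x1_3 = 232
y1_3 = 60
x1_4 = 232
y1_4 = 180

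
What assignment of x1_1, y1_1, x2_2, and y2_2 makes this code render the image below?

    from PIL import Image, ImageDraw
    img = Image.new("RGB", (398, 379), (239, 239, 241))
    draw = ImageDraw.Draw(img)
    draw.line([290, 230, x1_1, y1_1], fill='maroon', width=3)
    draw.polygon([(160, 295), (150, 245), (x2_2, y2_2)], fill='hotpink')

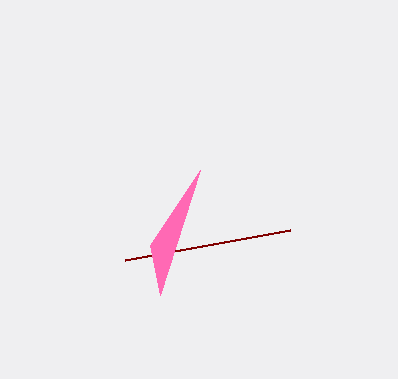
x1_1 = 125, y1_1 = 260, x2_2 = 200, y2_2 = 170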